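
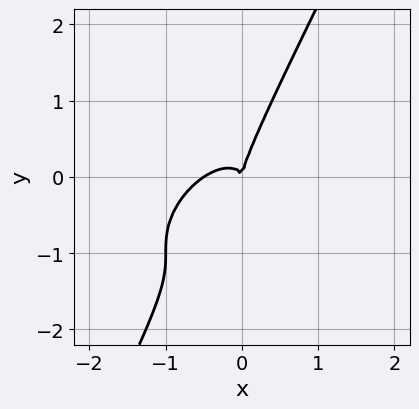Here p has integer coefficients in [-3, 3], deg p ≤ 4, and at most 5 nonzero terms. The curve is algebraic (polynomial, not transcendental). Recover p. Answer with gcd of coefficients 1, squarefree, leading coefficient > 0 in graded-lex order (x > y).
(a) Degree: no degree-2 curve has this shape, so deg p = 3.
(b) From the visible intercepts: one x-axis crossing is at x = 0; it meets the y-axis at y = 0 (among the integer gridlines).
(c) Putting this together gives p.

2*x^3 - 3*x^2*y + 3*x*y^2 - y^3 + x^2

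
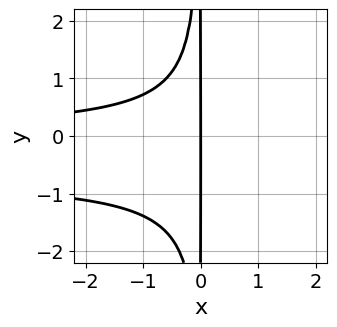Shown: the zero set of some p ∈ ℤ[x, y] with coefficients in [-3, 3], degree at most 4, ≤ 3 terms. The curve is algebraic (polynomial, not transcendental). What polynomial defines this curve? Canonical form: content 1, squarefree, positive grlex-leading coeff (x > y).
3*x^2*y^2 + 2*x^2*y + 3*x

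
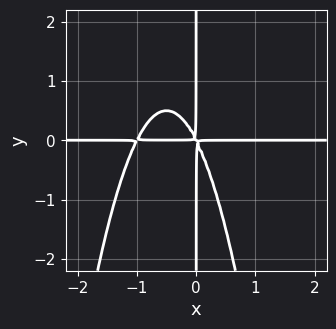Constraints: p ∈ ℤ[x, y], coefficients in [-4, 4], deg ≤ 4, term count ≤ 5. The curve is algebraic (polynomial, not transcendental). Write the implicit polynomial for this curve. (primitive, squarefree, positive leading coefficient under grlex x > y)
1. Degree: a generic line meets the curve in up to 4 points, so deg p = 4.
2. Observable constraints: every point of the y-axis in the box is on the curve; the visible x-axis segment lies entirely on the curve.
3. Together with the visible shape, these determine p as stated.

2*x^3*y + 2*x^2*y + x*y^2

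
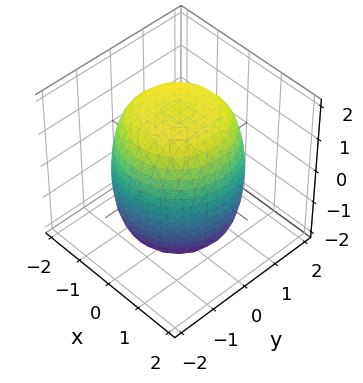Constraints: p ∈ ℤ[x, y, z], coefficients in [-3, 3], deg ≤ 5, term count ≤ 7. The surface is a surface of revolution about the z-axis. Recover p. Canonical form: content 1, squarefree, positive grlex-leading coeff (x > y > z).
x^4 + 2*x^2*y^2 + y^4 - x^2 - y^2 + z^2 - 3

Degree: no degree-3 surface has this shape, so deg p = 4.
By symmetry, the z-axis is an axis of rotation, so x and y enter only as x² + y².
Observable constraints: a circular section at z = 0 has radius between 1 and 2.
Putting this together gives p.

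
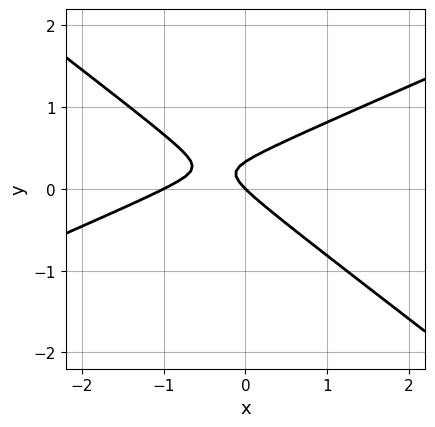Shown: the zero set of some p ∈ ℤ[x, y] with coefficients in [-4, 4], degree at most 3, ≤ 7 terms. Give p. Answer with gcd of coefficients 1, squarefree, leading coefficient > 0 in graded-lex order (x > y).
x^2 - x*y - 3*y^2 + x + y

1. Degree: no degree-1 curve has this shape, so deg p = 2.
2. Observable constraints: the x-axis gridline crossings are at x ∈ {-1, 0}; one y-axis crossing is at y = 0.
3. The integer polynomial consistent with all of this is the stated p.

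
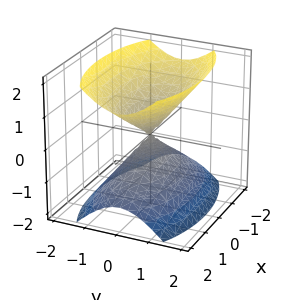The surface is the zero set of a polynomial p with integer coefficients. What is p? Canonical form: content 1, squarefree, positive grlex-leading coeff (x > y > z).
x^2 + 3*y^2 - 2*z^2

1. There are 2 components. Treating them together as one polynomial.
2. The degree is 2 — two nappes meeting at a single point; a quadric.
3. Symmetries: mirror symmetry z ↦ −z ⇒ only even powers of z; it's symmetric under y → −y, forcing even powers of y; it's symmetric under x → −x, forcing even powers of x.
4. From the visible intercepts: it crosses the z-axis at the gridline z = 0; it meets the x-axis at x = 0 (among the integer gridlines); it meets the y-axis at y = 0 (among the integer gridlines).
5. Assembling these constraints gives the stated polynomial.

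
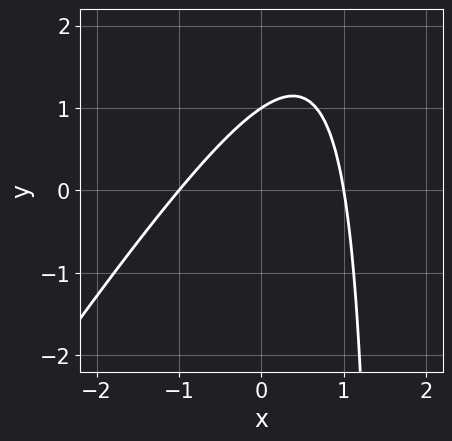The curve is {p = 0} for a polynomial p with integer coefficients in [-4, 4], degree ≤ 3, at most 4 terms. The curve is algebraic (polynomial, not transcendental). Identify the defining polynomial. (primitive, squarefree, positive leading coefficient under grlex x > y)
3*x^2 - 2*x*y + 3*y - 3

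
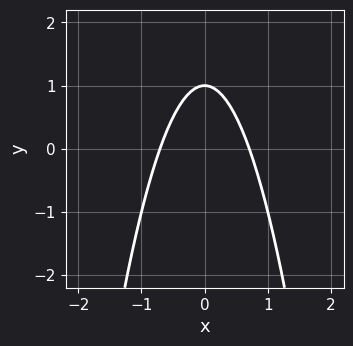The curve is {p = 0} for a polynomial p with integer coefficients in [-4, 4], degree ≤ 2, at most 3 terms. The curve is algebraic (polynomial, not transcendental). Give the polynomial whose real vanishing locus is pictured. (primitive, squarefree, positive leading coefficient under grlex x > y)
2*x^2 + y - 1

(a) The degree is 2 — the shape is more complex than any degree-1 curve.
(b) Symmetries: it's symmetric under x → −x, forcing even powers of x.
(c) Against the integer gridlines: it meets the y-axis at y = 1 (among the integer gridlines).
(d) Together with the visible shape, these determine p as stated.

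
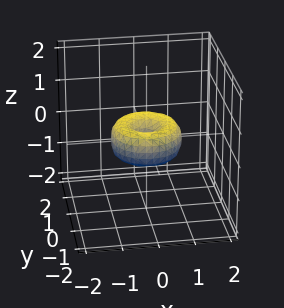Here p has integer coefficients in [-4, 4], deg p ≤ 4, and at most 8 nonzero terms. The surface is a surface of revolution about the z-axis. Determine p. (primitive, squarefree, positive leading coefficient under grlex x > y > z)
x^4 + 2*x^2*y^2 + y^4 - x^2 - y^2 + z^2

First, degree: the shape is more complex than any degree-3 surface, so deg p = 4.
Next, symmetries: every cross-section ⟂ z is a circle, so x, y appear only via x² + y².
Then, observable constraints: the x-axis gridline crossings are at x ∈ {-1, 0, 1}; the y-axis gridline crossings are at y ∈ {-1, 0, 1}.
Finally, putting this together gives p.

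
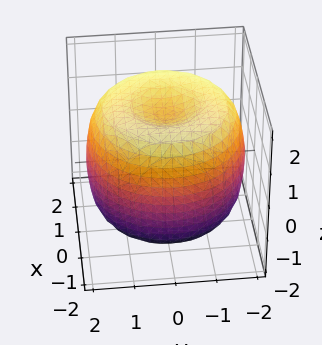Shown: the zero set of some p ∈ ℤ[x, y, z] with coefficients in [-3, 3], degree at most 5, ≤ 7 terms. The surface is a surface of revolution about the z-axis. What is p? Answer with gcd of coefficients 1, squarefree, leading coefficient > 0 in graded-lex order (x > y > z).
(a) deg p = 4. The shape is more complex than any degree-3 surface.
(b) Symmetries: the surface is invariant under rotation about z: p = q(x² + y², z).
(c) Observable constraints: a circular section at z = 1 has radius between 1 and 2.
(d) Together with the visible shape, these determine p as stated.

x^4 + 2*x^2*y^2 + y^4 - 3*x^2 - 3*y^2 + 2*z^2 - 3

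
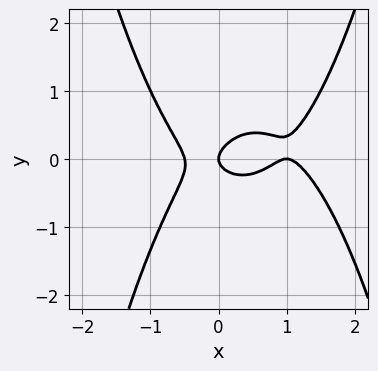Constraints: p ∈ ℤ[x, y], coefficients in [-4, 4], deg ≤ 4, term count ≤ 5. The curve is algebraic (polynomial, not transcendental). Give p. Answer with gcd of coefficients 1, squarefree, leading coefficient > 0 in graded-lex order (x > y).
(a) deg p = 4.
(b) From the visible intercepts: the x-axis gridline crossings are at x ∈ {0, 1}; it crosses the y-axis at the gridline y = 0.
(c) The integer polynomial consistent with all of this is the stated p.

2*x^4 - 3*x^3 + x*y - 3*y^2 + x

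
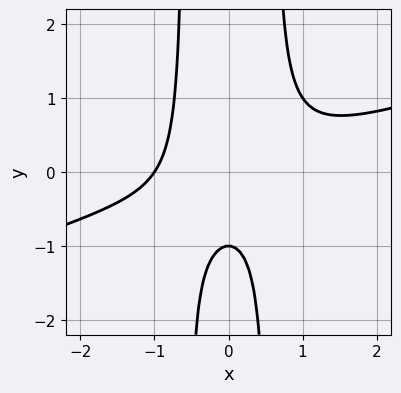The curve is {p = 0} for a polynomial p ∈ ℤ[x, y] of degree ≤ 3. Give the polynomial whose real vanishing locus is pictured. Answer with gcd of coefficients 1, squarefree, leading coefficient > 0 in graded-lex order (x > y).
x^3 - 3*x^2*y + y + 1

1. deg p = 3. A generic line meets the curve in up to 3 points.
2. Reading off the gridlines: one x-axis crossing is at x = -1; one y-axis crossing is at y = -1.
3. Putting this together gives p.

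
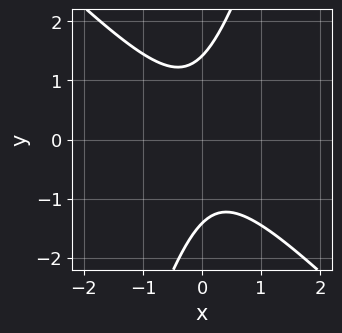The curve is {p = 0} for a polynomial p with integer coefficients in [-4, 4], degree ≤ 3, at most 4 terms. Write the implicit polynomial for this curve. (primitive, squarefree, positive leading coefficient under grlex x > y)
3*x^2 + 2*x*y - y^2 + 2

deg p = 2.
Against the integer gridlines: no x-intercept at any integer in the box.
Matching integer coefficients to the picture gives p.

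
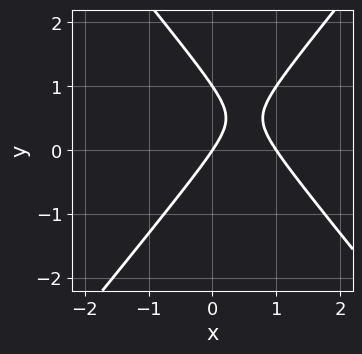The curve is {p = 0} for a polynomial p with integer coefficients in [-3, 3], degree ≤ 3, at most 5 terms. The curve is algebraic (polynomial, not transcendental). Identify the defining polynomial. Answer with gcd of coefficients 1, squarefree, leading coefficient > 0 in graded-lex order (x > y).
(a) Degree: the shape is more complex than any degree-1 curve, so deg p = 2.
(b) Checking where it meets the axes: the y-axis gridline crossings are at y ∈ {0, 1}; among the integer gridlines, it crosses the x-axis at x ∈ {0, 1}.
(c) Fitting integer coefficients to these (and the overall shape) gives p.

3*x^2 - 2*y^2 - 3*x + 2*y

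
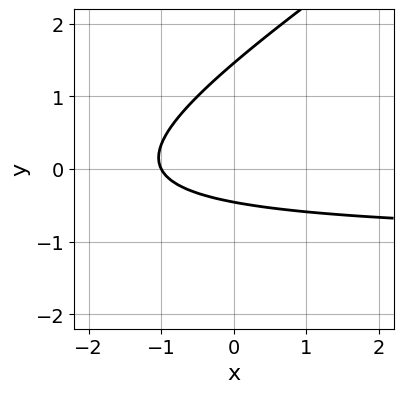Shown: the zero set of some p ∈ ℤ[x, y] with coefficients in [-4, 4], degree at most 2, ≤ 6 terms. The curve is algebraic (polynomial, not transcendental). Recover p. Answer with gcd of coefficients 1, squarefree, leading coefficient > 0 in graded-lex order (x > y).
2*x*y - 3*y^2 + 2*x + 3*y + 2

(a) Degree: a generic line meets the curve in up to 2 points, so deg p = 2.
(b) Observable constraints: it crosses the x-axis at the gridline x = -1.
(c) Matching integer coefficients to the picture gives p.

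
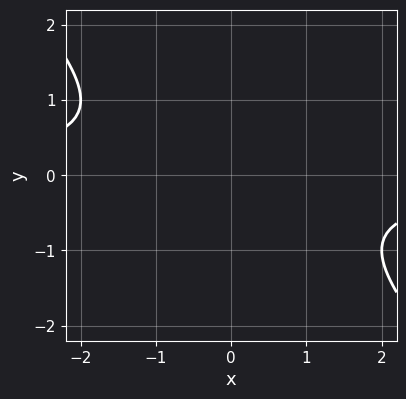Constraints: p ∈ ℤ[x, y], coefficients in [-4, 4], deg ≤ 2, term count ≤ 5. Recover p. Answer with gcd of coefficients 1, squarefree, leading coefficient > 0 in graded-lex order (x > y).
x*y + y^2 + 1

First, degree: no degree-1 curve has this shape, so deg p = 2.
Next, reading off the gridlines: no y-intercept at any integer in the box; no x-intercept at any integer in the box.
Finally, solving for integer coefficients yields p as stated.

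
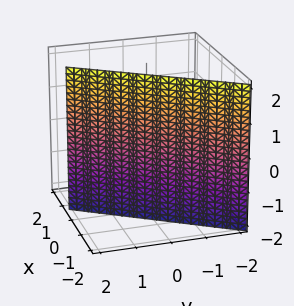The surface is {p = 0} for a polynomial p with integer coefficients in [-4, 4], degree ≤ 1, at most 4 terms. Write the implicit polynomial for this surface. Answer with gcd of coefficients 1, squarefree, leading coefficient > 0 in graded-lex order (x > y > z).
3*x - 2*y + 2

1. The degree is 1 — the surface is flat (a plane).
2. From the visible intercepts: no z-intercept at any integer in the box; it meets the y-axis at y = 1 (among the integer gridlines).
3. These observations pin down the coefficients.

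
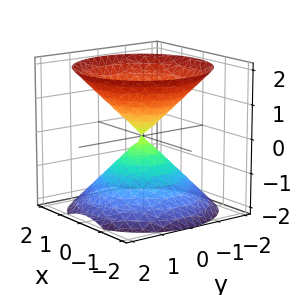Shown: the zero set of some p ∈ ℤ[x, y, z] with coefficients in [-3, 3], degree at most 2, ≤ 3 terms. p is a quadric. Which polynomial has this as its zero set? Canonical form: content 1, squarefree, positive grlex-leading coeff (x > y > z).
x^2 + y^2 - z^2

1. I count 2 distinct pieces. Treating them together as one polynomial.
2. The degree is 2 — two nappes meeting at a single point; a quadric.
3. Symmetries: the z ↦ −z reflection is a symmetry, so z appears only in even powers; the z-axis is an axis of rotation, so x and y enter only as x² + y².
4. Reading off the gridlines: it crosses the y-axis at the gridline y = 0; it crosses the x-axis at the gridline x = 0; a circular section at z = 1 has radius exactly 1.
5. Solving for integer coefficients yields p as stated.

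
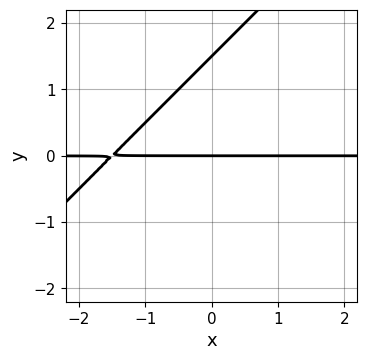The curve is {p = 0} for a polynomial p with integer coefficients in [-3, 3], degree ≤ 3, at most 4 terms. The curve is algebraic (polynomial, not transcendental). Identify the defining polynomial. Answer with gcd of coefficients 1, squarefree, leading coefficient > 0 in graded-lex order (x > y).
2*x*y - 2*y^2 + 3*y

Degree: a generic line meets the curve in up to 2 points, so deg p = 2.
From the axis intercepts and sections: the visible x-axis segment lies entirely on the curve; one y-axis crossing is at y = 0.
Fitting integer coefficients to these (and the overall shape) gives p.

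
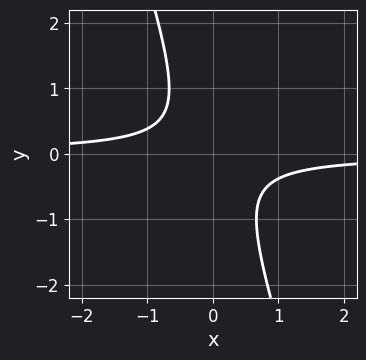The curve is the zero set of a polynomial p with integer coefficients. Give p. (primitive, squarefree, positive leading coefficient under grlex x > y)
First, deg p = 2. No degree-1 curve has this shape.
Then, from the axis intercepts and sections: the curve avoids every integer y-axis point in the box; the curve avoids every integer x-axis point in the box.
Finally, together with the visible shape, these determine p as stated.

3*x*y + y^2 + 1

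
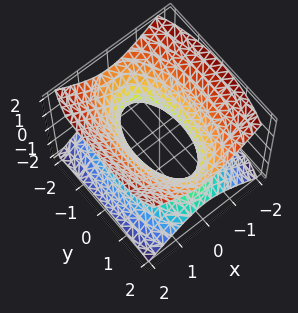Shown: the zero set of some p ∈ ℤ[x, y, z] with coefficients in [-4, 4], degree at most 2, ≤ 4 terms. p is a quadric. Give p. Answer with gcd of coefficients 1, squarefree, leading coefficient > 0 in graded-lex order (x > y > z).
3*x^2 + y^2 - 3*z^2 - 2

(a) deg p = 2.
(b) Symmetries: the x ↦ −x reflection is a symmetry, so x appears only in even powers; it's symmetric under z → −z, forcing even powers of z; the y ↦ −y reflection is a symmetry, so y appears only in even powers.
(c) Checking where it meets the axes: no z-intercept at any integer in the box.
(d) Putting this together gives p.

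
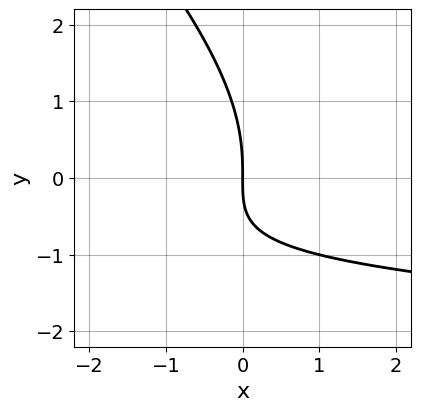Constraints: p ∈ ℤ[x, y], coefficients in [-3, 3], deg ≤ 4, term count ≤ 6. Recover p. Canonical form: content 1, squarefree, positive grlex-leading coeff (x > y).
(a) deg p = 3. A generic line meets the curve in up to 3 points.
(b) Reading off the gridlines: it meets the x-axis at x = 0 (among the integer gridlines); it crosses the y-axis at the gridline y = 0.
(c) Fitting integer coefficients to these (and the overall shape) gives p.

x*y^2 + y^3 + 3*x*y + 3*x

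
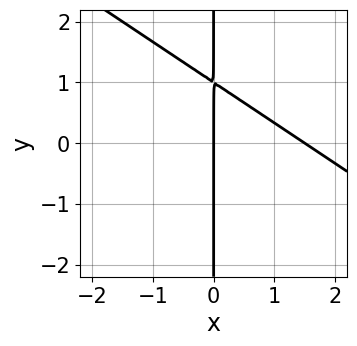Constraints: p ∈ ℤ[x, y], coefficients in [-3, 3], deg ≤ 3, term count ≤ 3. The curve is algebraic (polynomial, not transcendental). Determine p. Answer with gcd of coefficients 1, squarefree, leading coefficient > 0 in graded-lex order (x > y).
1. Degree: no degree-1 curve has this shape, so deg p = 2.
2. Observable constraints: every point of the y-axis in the box is on the curve; it meets the x-axis at x = 0 (among the integer gridlines).
3. These observations pin down the coefficients.

2*x^2 + 3*x*y - 3*x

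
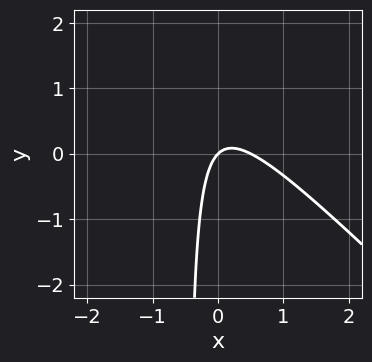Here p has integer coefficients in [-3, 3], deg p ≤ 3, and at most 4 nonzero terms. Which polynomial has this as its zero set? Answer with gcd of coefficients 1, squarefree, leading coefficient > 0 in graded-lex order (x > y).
2*x^2 + 2*x*y - x + y

First, degree: no degree-1 curve has this shape, so deg p = 2.
Then, against the integer gridlines: it crosses the x-axis at the gridline x = 0; one y-axis crossing is at y = 0.
Finally, solving for integer coefficients yields p as stated.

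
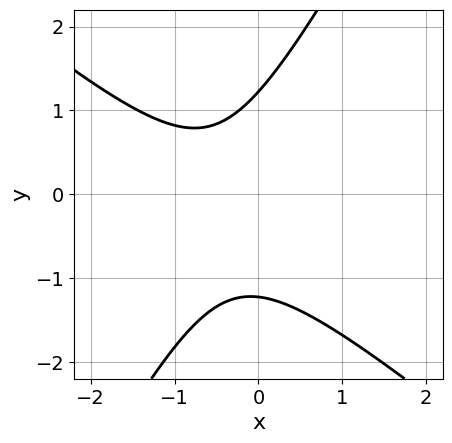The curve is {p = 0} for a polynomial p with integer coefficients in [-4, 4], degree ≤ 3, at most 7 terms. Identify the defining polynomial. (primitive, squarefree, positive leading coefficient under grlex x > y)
3*x^2 + 2*x*y - 2*y^2 + 3*x + 3

The degree is 2 — a generic line meets the curve in up to 2 points.
Reading off the gridlines: it misses every integer gridline on the x-axis.
Together with the visible shape, these determine p as stated.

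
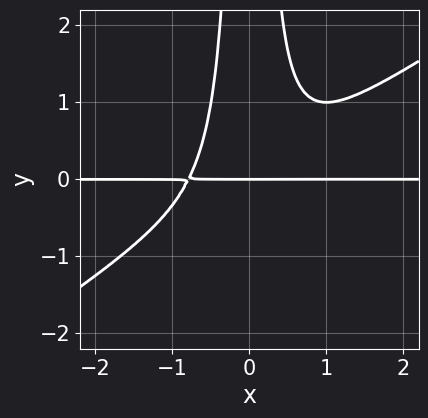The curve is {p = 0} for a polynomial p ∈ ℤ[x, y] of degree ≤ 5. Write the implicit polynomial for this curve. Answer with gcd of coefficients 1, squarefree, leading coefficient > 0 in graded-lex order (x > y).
2*x^3*y - 3*x^2*y^2 + y

First, the degree is 4 — the shape is more complex than any degree-3 curve.
Next, against the integer gridlines: every point of the x-axis in the box is on the curve; one y-axis crossing is at y = 0.
Finally, matching integer coefficients to the picture gives p.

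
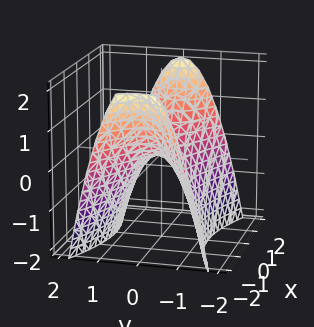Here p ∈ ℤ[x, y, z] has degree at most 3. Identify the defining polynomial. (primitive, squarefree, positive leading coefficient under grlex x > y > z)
Degree: a saddle surface; a quadric, so deg p = 2.
Symmetries: the x ↦ −x reflection is a symmetry, so x appears only in even powers; mirror symmetry y ↦ −y ⇒ only even powers of y.
Against the integer gridlines: one y-axis crossing is at y = 0; it meets the z-axis at z = 0 (among the integer gridlines).
Together with the visible shape, these determine p as stated.

x^2 - 3*y^2 - 2*z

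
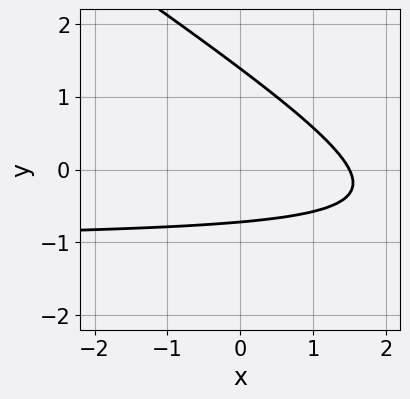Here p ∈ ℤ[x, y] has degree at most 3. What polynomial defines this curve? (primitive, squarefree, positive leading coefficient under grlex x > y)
2*x*y + 3*y^2 + 2*x - 2*y - 3

1. The degree is 2 — no degree-1 curve has this shape.
2. Solving for integer coefficients yields p as stated.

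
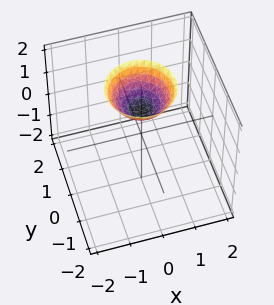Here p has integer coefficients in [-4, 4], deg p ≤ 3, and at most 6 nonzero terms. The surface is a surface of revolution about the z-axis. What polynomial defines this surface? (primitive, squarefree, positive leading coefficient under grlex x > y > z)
deg p = 2. The shape is more complex than any degree-1 surface.
Symmetries: rotational symmetry about the z-axis ⇒ p depends on x, y only through x² + y².
Observable constraints: a circular section at z = 2 has radius exactly 1; it meets the z-axis at z = 1 (among the integer gridlines); no y-intercept at any integer in the box; the surface avoids every integer x-axis point in the box.
The integer polynomial consistent with all of this is the stated p.

x^2 + y^2 - z + 1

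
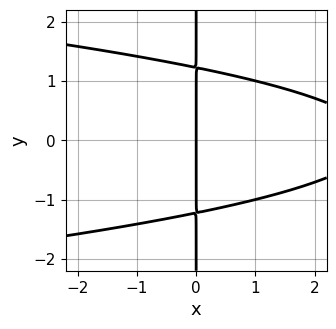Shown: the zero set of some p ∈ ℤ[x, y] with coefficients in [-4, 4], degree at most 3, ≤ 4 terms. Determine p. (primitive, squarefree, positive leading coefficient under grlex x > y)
2*x*y^2 + x^2 - 3*x

(a) deg p = 3. A generic line meets the curve in up to 3 points.
(b) Symmetries: the y ↦ −y reflection is a symmetry, so y appears only in even powers.
(c) Checking where it meets the axes: one x-axis crossing is at x = 0; every point of the y-axis in the box is on the curve.
(d) Together with the visible shape, these determine p as stated.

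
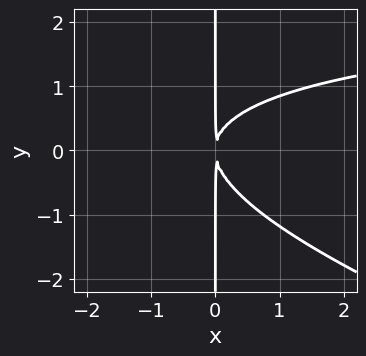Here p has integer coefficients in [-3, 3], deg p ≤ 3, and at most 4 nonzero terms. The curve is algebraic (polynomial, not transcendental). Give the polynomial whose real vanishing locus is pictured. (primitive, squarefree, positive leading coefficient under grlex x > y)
x^2*y + 3*x*y^2 - 3*x^2

1. The degree is 3 — a generic line meets the curve in up to 3 points.
2. Against the integer gridlines: the visible y-axis segment lies entirely on the curve.
3. Fitting integer coefficients to these (and the overall shape) gives p.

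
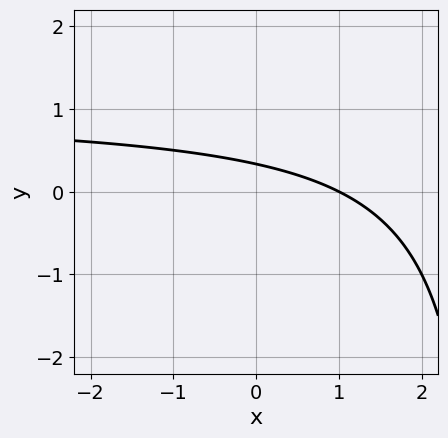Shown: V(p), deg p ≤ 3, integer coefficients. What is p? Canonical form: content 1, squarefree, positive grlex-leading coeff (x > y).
x*y - x - 3*y + 1

First, deg p = 2.
Next, reading off the gridlines: it meets the x-axis at x = 1 (among the integer gridlines).
Finally, together with the visible shape, these determine p as stated.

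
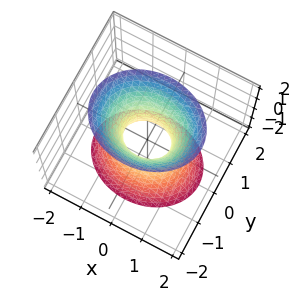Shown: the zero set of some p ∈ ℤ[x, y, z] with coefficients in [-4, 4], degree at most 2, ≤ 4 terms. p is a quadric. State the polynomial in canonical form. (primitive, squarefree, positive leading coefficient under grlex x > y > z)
2*x^2 + 3*y^2 - z^2 - 1

(a) deg p = 2. One connected sheet with a waist; a quadric.
(b) Symmetries: mirror symmetry x ↦ −x ⇒ only even powers of x; the z ↦ −z reflection is a symmetry, so z appears only in even powers; the y ↦ −y reflection is a symmetry, so y appears only in even powers.
(c) Against the integer gridlines: it misses every integer gridline on the z-axis.
(d) These observations pin down the coefficients.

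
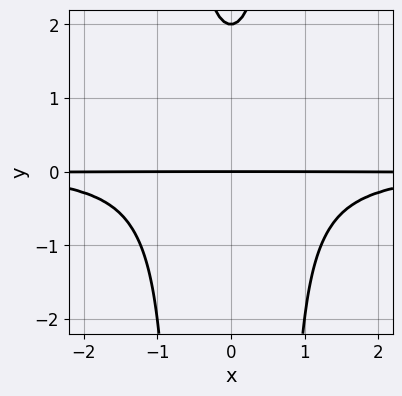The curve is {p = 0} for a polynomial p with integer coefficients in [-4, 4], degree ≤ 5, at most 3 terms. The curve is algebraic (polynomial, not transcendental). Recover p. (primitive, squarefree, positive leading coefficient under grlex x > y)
1. deg p = 4. A generic line meets the curve in up to 4 points.
2. Symmetries: mirror symmetry x ↦ −x ⇒ only even powers of x.
3. Checking where it meets the axes: the visible x-axis segment lies entirely on the curve; among the integer gridlines, it crosses the y-axis at y ∈ {0, 2}.
4. The integer polynomial consistent with all of this is the stated p.

2*x^2*y^2 - y^2 + 2*y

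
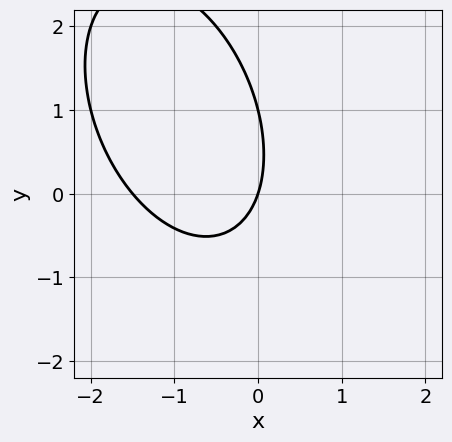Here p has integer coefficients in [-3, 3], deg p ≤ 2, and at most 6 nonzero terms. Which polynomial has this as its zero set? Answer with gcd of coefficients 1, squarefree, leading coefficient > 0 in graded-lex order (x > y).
2*x^2 + x*y + y^2 + 3*x - y

Degree: a generic line meets the curve in up to 2 points, so deg p = 2.
From the visible intercepts: the y-axis gridline crossings are at y ∈ {0, 1}; it crosses the x-axis at the gridline x = 0.
Together with the visible shape, these determine p as stated.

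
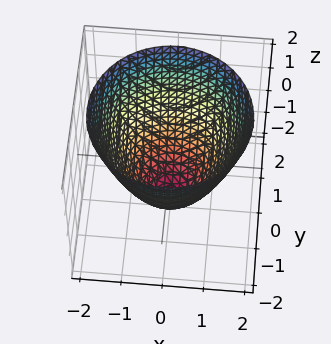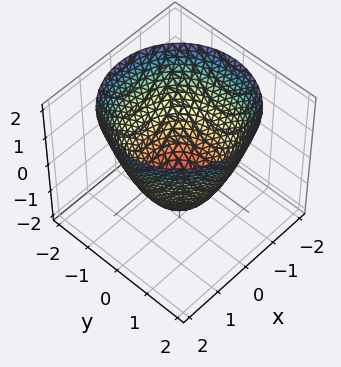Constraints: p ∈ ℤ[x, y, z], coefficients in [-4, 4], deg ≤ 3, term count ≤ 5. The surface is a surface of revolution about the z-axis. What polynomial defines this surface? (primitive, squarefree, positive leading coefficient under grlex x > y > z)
2*x^2 + 2*y^2 - 2*z - 3

deg p = 2.
Symmetries: rotational symmetry about the z-axis ⇒ p depends on x, y only through x² + y².
Observable constraints: a circular section at z = 1 has radius between 1 and 2.
Together with the visible shape, these determine p as stated.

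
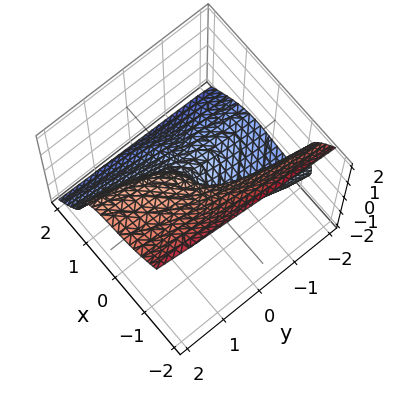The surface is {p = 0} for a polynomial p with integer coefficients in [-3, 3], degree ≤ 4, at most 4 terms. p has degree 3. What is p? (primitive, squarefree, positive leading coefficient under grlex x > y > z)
3*x^3 + 2*z^3 + 2*x*z - 2*y

1. deg p = 3. A generic line meets the surface in up to 3 points.
2. Checking where it meets the axes: it meets the y-axis at y = 0 (among the integer gridlines); it meets the z-axis at z = 0 (among the integer gridlines); it crosses the x-axis at the gridline x = 0.
3. These observations pin down the coefficients.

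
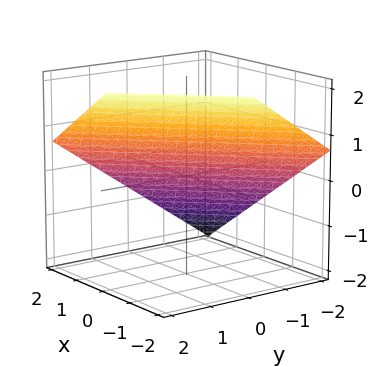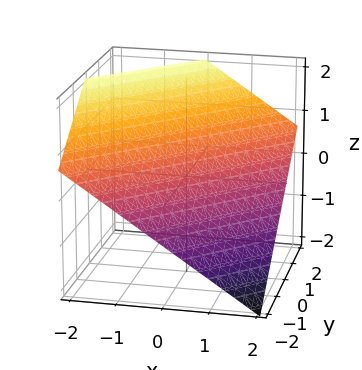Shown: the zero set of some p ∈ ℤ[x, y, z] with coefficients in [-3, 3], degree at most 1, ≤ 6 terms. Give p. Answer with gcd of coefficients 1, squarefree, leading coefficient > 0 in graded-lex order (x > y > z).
(a) deg p = 1. Every cross-section is a straight line — this is a plane.
(b) From the axis intercepts and sections: it crosses the x-axis at the gridline x = 1; it crosses the y-axis at the gridline y = -1.
(c) Matching integer coefficients to the picture gives p.

2*x - 2*y + 3*z - 2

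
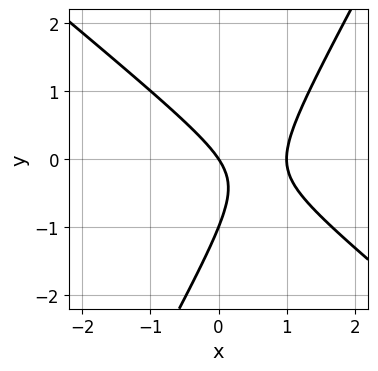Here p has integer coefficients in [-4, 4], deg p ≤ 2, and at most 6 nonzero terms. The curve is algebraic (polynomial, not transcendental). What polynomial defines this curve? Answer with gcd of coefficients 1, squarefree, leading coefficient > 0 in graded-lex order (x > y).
Degree: a generic line meets the curve in up to 2 points, so deg p = 2.
Checking where it meets the axes: among the integer gridlines, it crosses the x-axis at x ∈ {0, 1}; among the integer gridlines, it crosses the y-axis at y ∈ {-1, 0}.
The integer polynomial consistent with all of this is the stated p.

3*x^2 + 2*x*y - 2*y^2 - 3*x - 2*y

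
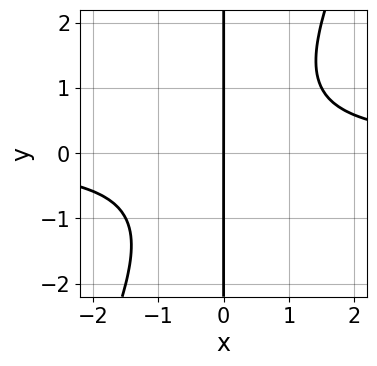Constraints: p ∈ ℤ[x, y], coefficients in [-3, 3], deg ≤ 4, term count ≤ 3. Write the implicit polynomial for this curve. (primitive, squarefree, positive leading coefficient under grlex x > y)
2*x^2*y - x*y^2 - 2*x

First, the degree is 3 — no degree-2 curve has this shape.
Next, reading off the gridlines: it crosses the x-axis at the gridline x = 0; every point of the y-axis in the box is on the curve.
Finally, putting this together gives p.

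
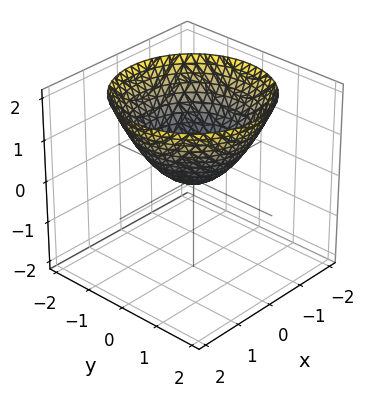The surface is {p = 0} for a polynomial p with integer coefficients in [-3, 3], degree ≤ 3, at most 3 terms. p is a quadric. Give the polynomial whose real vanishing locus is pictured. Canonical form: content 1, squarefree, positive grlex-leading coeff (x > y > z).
First, the degree is 2 — a paraboloid; a quadric.
Next, by symmetry, the surface is invariant under rotation about z: p = q(x² + y², z).
Next, from the axis intercepts and sections: one z-axis crossing is at z = 0; one x-axis crossing is at x = 0; it meets the y-axis at y = 0 (among the integer gridlines).
Finally, matching integer coefficients to the picture gives p.

2*x^2 + 2*y^2 - 3*z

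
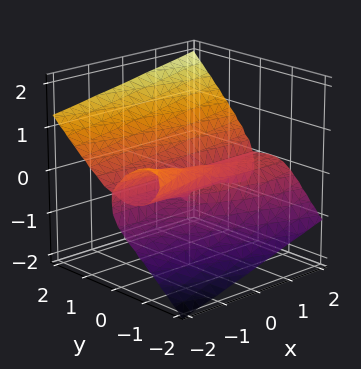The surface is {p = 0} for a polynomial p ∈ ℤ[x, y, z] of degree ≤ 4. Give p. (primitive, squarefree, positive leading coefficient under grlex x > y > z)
x*y*z + y^3 - 2*z^3 + y^2 - z^2

Degree: no degree-2 surface has this shape, so deg p = 3.
Observable constraints: among the integer gridlines, it crosses the y-axis at y ∈ {-1, 0}; the visible x-axis segment lies entirely on the surface; one z-axis crossing is at z = 0.
Together with the visible shape, these determine p as stated.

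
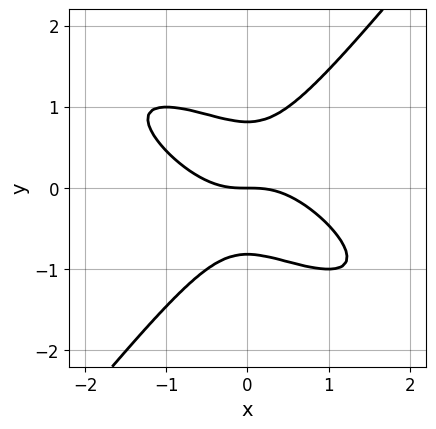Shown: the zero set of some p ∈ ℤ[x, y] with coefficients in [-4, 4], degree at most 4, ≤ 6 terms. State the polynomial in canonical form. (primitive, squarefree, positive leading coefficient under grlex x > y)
2*x^3 + 3*x^2*y - 3*y^3 + 2*y

The degree is 3 — no degree-2 curve has this shape.
Reading off the gridlines: it meets the x-axis at x = 0 (among the integer gridlines); it meets the y-axis at y = 0 (among the integer gridlines).
These observations pin down the coefficients.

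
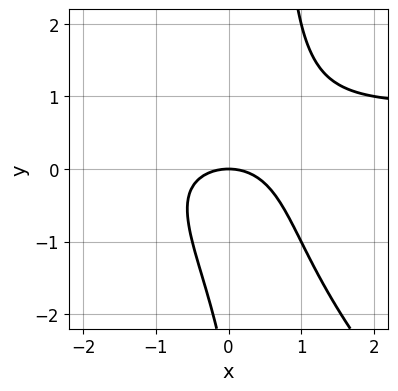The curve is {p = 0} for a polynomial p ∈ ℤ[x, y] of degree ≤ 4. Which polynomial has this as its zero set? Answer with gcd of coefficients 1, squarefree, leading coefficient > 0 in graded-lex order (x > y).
2*x^2*y + 2*x*y^2 - 2*x^2 - y^2 - 3*y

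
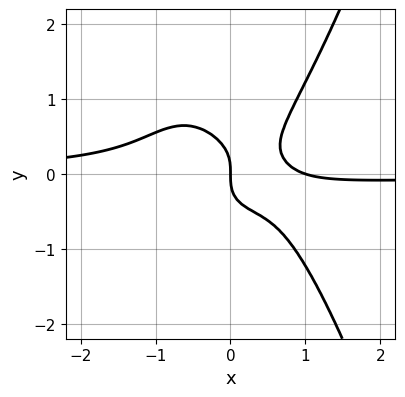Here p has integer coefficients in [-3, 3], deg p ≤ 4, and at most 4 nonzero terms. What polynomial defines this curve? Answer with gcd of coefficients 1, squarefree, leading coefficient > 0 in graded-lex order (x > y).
3*x^3*y - 2*y^3 + x^2 - x

First, degree: a generic line meets the curve in up to 4 points, so deg p = 4.
Then, from the axis intercepts and sections: the x-axis gridline crossings are at x ∈ {0, 1}; it crosses the y-axis at the gridline y = 0.
Finally, together with the visible shape, these determine p as stated.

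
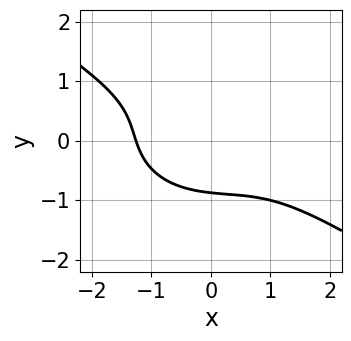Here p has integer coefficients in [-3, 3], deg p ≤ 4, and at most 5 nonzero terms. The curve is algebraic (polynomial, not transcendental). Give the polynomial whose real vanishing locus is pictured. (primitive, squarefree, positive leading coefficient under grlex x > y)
1. deg p = 3.
2. Solving for integer coefficients yields p as stated.

x^3 + x^2*y + x*y^2 + 3*y^3 + 2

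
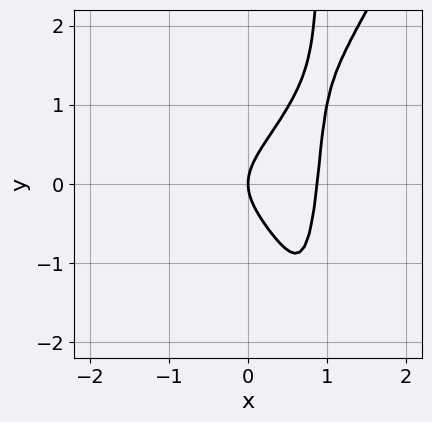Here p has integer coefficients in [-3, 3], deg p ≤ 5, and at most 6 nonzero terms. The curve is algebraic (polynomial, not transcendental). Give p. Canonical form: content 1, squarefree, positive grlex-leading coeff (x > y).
3*x^4 - x^3*y - 2*x*y^2 + 2*y^2 - 2*x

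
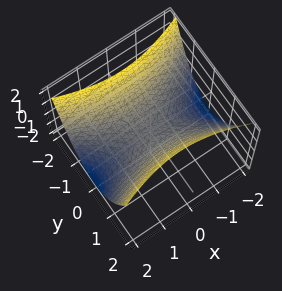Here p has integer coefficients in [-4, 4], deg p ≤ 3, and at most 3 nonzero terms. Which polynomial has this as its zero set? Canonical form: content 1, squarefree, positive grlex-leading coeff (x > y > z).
1. deg p = 2. A hyperbolic paraboloid; a quadric.
2. Symmetries: mirror symmetry x ↦ −x ⇒ only even powers of x; the y ↦ −y reflection is a symmetry, so y appears only in even powers.
3. Against the integer gridlines: it crosses the x-axis at the gridline x = 0; it crosses the y-axis at the gridline y = 0; it crosses the z-axis at the gridline z = 0.
4. The integer polynomial consistent with all of this is the stated p.

x^2 - 3*y^2 + 3*z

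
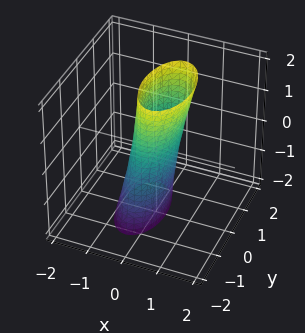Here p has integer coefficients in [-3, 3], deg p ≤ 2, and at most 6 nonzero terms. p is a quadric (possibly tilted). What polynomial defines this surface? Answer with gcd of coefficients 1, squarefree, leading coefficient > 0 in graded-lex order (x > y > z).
3*x^2 - x*z + y^2 - 1

The degree is 2 — no degree-1 surface has this shape.
Reading off the gridlines: no z-intercept at any integer in the box; the y-axis gridline crossings are at y ∈ {-1, 1}.
Assembling these constraints gives the stated polynomial.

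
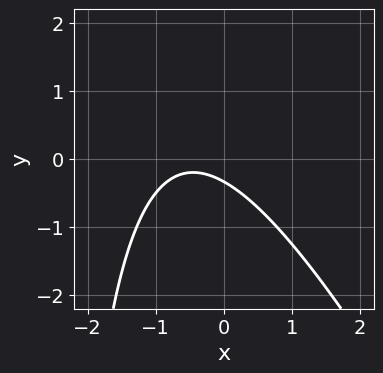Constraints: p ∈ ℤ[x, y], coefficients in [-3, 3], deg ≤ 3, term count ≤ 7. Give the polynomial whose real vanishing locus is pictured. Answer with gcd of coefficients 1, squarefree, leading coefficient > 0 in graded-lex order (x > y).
deg p = 2.
Reading off the gridlines: no x-intercept at any integer in the box.
Assembling these constraints gives the stated polynomial.

2*x^2 + x*y + 2*x + 3*y + 1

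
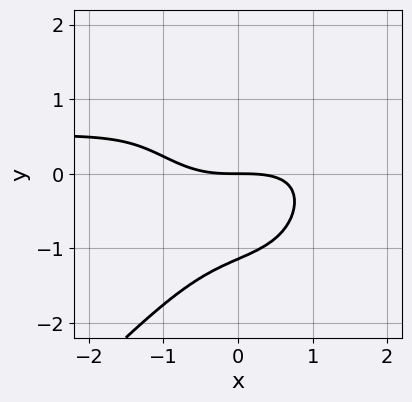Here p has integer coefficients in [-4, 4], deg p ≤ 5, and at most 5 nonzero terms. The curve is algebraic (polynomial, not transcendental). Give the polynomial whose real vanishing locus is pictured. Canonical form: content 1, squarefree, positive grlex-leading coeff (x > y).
First, degree: the shape is more complex than any degree-3 curve, so deg p = 4.
Then, from the axis intercepts and sections: it crosses the x-axis at the gridline x = 0; it crosses the y-axis at the gridline y = 0.
Finally, solving for integer coefficients yields p as stated.

2*x^3*y - 2*y^4 - x^3 - 3*x*y^2 - 3*y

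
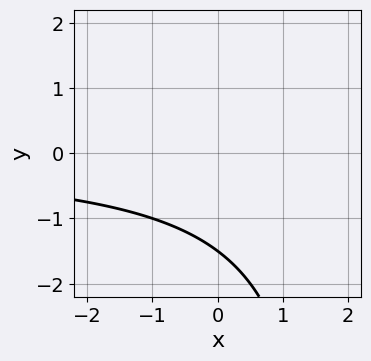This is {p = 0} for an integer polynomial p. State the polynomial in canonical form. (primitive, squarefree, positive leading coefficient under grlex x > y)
x*y - 2*y - 3

deg p = 2. No degree-1 curve has this shape.
Reading off the gridlines: it misses every integer gridline on the x-axis.
Fitting integer coefficients to these (and the overall shape) gives p.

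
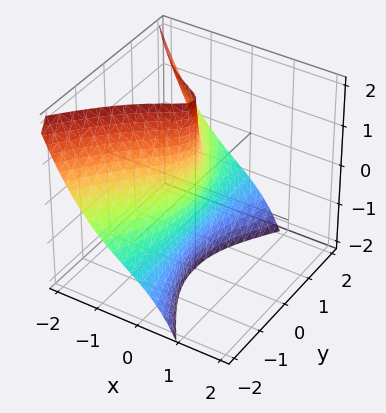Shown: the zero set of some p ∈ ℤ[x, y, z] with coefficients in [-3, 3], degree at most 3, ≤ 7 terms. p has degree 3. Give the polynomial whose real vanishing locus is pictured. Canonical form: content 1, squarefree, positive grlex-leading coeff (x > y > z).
(a) deg p = 3. A generic line meets the surface in up to 3 points.
(b) From the visible intercepts: one x-axis crossing is at x = 0; one y-axis crossing is at y = 0; every point of the z-axis in the box is on the surface.
(c) Matching integer coefficients to the picture gives p.

x^3 + y^2*z - x*z + y^2 + 3*x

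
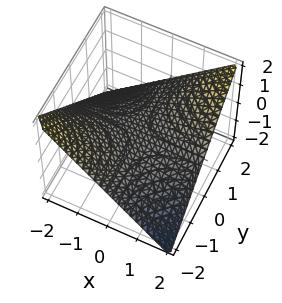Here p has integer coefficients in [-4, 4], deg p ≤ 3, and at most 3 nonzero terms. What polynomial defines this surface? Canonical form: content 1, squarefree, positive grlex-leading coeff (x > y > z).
x*y - 2*z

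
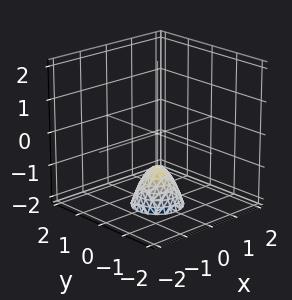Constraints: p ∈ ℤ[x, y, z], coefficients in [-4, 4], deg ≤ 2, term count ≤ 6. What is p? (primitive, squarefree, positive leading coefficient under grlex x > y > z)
First, deg p = 2. No degree-1 surface has this shape.
Then, by symmetry, every cross-section ⟂ z is a circle, so x, y appear only via x² + y².
Next, reading off the gridlines: one z-axis crossing is at z = -1; it misses every integer gridline on the x-axis.
Finally, fitting integer coefficients to these (and the overall shape) gives p.

2*x^2 + 2*y^2 + z + 1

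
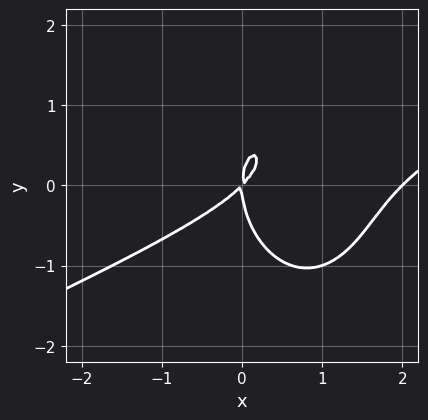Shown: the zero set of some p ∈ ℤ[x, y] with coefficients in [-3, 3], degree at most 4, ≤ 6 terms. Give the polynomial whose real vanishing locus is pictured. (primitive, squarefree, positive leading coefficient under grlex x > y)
x^3 - 2*x^2*y - y^3 - 2*x^2 + 2*x*y

1. deg p = 3. No degree-2 curve has this shape.
2. From the visible intercepts: it crosses the y-axis at the gridline y = 0; the x-axis gridline crossings are at x ∈ {0, 2}.
3. Fitting integer coefficients to these (and the overall shape) gives p.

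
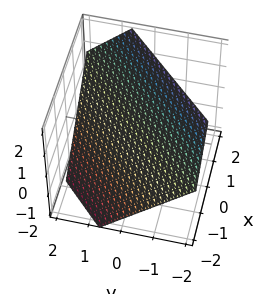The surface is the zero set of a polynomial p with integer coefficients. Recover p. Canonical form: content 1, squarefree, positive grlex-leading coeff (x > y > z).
1. deg p = 1. The surface is flat (a plane).
2. Matching integer coefficients to the picture gives p.

3*x - 3*y - 3*z + 2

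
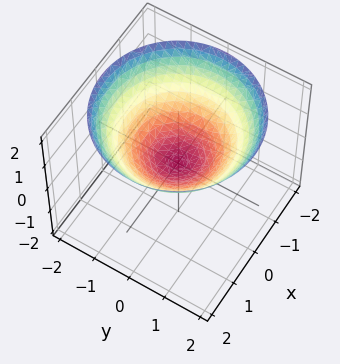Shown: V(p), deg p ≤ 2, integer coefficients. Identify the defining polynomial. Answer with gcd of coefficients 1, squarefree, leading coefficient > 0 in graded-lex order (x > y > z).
x^2 + y^2 - 2*z

First, the degree is 2 — a paraboloid; a quadric.
Next, symmetry: every cross-section ⟂ z is a circle, so x, y appear only via x² + y².
Next, from the axis intercepts and sections: one z-axis crossing is at z = 0; one y-axis crossing is at y = 0.
Finally, fitting integer coefficients to these (and the overall shape) gives p.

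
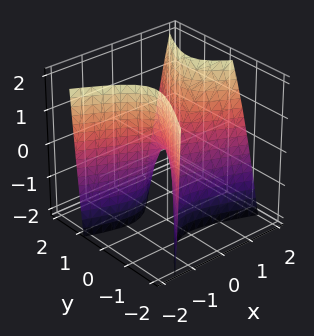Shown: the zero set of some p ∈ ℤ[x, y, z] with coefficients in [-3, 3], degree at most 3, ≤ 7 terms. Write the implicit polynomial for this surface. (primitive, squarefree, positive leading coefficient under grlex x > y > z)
2*x^2 + 3*x*y - x*z - 3*y^2 - z

1. The degree is 2 — no degree-1 surface has this shape.
2. From the visible intercepts: one z-axis crossing is at z = 0; it meets the x-axis at x = 0 (among the integer gridlines).
3. Matching integer coefficients to the picture gives p.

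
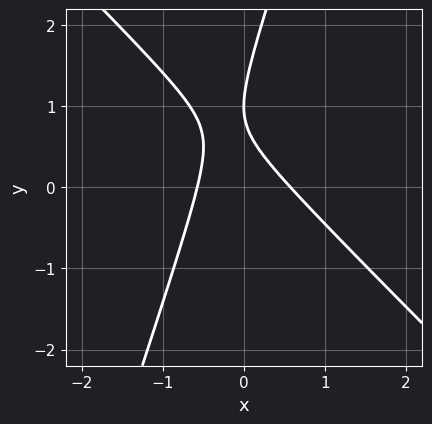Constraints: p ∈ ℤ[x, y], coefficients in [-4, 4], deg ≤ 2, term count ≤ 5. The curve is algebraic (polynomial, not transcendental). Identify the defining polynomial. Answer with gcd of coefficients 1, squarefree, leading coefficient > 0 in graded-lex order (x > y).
3*x^2 + 2*x*y - y^2 + 2*y - 1

1. Degree: no degree-1 curve has this shape, so deg p = 2.
2. Reading off the gridlines: one y-axis crossing is at y = 1.
3. Fitting integer coefficients to these (and the overall shape) gives p.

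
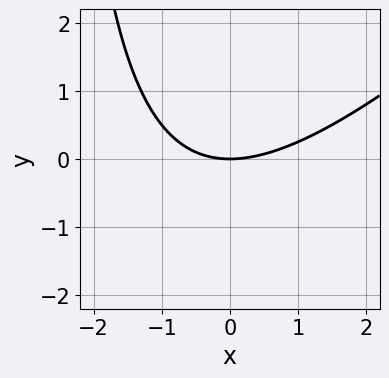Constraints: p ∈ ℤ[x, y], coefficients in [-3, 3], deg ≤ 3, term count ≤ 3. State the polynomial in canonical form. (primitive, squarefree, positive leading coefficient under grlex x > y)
(a) deg p = 2. No degree-1 curve has this shape.
(b) Observable constraints: it crosses the x-axis at the gridline x = 0; one y-axis crossing is at y = 0.
(c) Solving for integer coefficients yields p as stated.

x^2 - x*y - 3*y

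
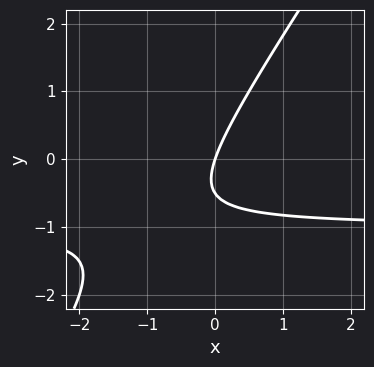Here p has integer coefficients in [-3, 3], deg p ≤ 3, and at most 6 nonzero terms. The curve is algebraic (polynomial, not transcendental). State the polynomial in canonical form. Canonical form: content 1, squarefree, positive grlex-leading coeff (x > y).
3*x*y - 2*y^2 + 3*x - y

First, degree: the shape is more complex than any degree-1 curve, so deg p = 2.
Next, against the integer gridlines: one y-axis crossing is at y = 0; it meets the x-axis at x = 0 (among the integer gridlines).
Finally, together with the visible shape, these determine p as stated.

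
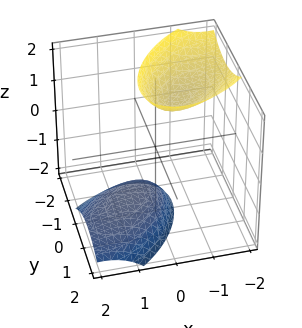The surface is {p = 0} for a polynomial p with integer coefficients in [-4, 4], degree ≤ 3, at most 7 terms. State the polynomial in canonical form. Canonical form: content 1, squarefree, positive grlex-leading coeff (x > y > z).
2*x^2 - 2*x*y + 2*x*z + 2*y^2 - z^2 + 2

The picture has 2 separate pieces. Treating them together as one polynomial.
deg p = 2. No degree-1 surface has this shape.
Against the integer gridlines: no x-intercept at any integer in the box; the surface avoids every integer y-axis point in the box.
Solving for integer coefficients yields p as stated.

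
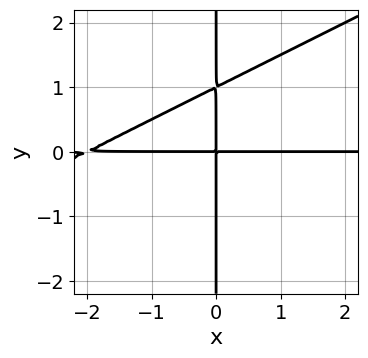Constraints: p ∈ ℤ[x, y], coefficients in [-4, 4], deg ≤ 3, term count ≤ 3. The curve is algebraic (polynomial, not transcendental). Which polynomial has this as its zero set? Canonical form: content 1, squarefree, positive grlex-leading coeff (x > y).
x^2*y - 2*x*y^2 + 2*x*y

First, the degree is 3 — a generic line meets the curve in up to 3 points.
Then, observable constraints: every point of the x-axis in the box is on the curve; the visible y-axis segment lies entirely on the curve.
Finally, together with the visible shape, these determine p as stated.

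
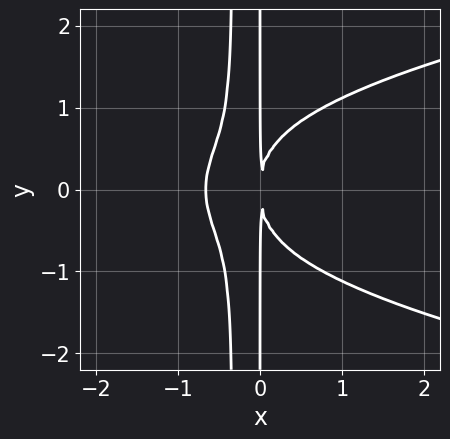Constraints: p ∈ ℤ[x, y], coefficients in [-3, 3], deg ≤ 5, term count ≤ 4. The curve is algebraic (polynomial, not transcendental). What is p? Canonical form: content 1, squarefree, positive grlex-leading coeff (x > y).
(a) The degree is 4 — the shape is more complex than any degree-3 curve.
(b) Symmetries: mirror symmetry y ↦ −y ⇒ only even powers of y.
(c) Reading off the gridlines: every point of the y-axis in the box is on the curve.
(d) Together with the visible shape, these determine p as stated.

3*x^2*y^2 - 3*x^3 + x*y^2 - 2*x^2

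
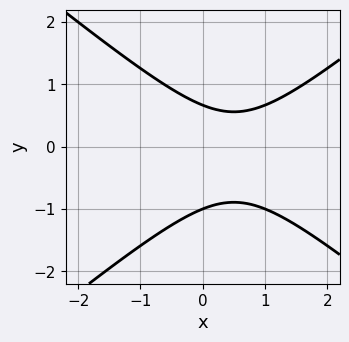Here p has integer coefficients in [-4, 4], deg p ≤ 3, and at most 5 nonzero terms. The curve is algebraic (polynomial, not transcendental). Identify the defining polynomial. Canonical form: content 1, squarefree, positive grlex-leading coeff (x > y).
2*x^2 - 3*y^2 - 2*x - y + 2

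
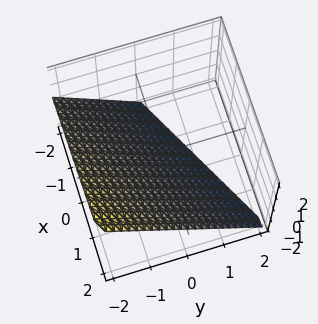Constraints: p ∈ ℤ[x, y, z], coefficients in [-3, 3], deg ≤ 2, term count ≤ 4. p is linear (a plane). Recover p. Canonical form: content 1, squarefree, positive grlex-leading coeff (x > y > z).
x - 2*y - 2*z - 2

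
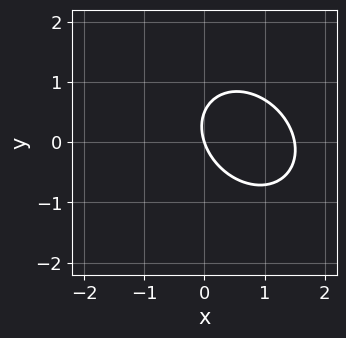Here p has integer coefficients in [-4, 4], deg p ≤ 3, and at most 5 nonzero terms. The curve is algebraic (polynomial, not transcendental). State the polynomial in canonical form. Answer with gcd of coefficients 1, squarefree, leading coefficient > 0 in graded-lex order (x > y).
2*x^2 + x*y + 2*y^2 - 3*x - y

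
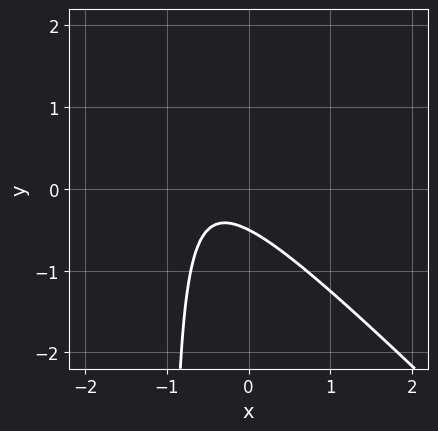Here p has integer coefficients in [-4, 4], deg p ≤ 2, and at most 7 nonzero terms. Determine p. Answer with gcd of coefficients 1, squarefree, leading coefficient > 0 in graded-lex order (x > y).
2*x^2 + 2*x*y + 2*x + 2*y + 1

1. Degree: the shape is more complex than any degree-1 curve, so deg p = 2.
2. From the axis intercepts and sections: it misses every integer gridline on the x-axis.
3. These observations pin down the coefficients.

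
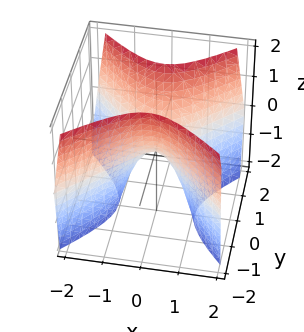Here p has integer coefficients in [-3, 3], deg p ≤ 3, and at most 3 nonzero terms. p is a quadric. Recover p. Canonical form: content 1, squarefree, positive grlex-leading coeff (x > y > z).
2*x^2 - 2*y^2 + z

First, degree: a saddle surface; a quadric, so deg p = 2.
Next, symmetries: the y ↦ −y reflection is a symmetry, so y appears only in even powers; it's symmetric under x → −x, forcing even powers of x.
Next, against the integer gridlines: one z-axis crossing is at z = 0; it crosses the x-axis at the gridline x = 0; it meets the y-axis at y = 0 (among the integer gridlines).
Finally, putting this together gives p.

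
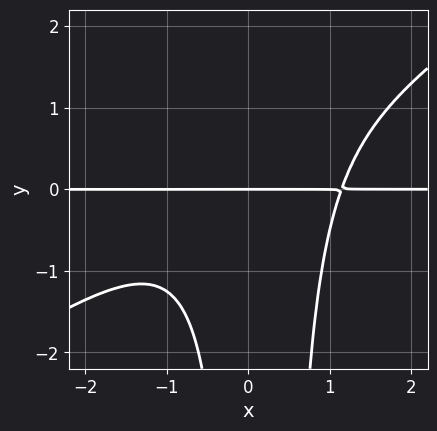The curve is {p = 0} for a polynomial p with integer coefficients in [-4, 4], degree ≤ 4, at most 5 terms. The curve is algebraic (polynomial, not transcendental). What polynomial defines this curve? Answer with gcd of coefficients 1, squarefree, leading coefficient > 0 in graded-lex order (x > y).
2*x^3*y - 3*x^2*y^2 + x*y^2 - 3*y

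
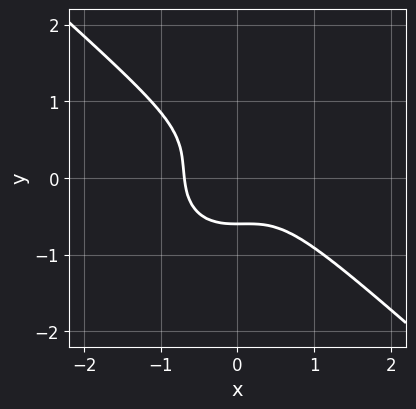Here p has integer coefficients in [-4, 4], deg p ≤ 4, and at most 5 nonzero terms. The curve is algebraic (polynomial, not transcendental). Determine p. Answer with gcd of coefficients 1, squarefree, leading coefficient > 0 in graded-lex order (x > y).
3*x^3 + x^2*y + 3*y^3 - y^2 + 1

1. deg p = 3. A generic line meets the curve in up to 3 points.
2. Matching integer coefficients to the picture gives p.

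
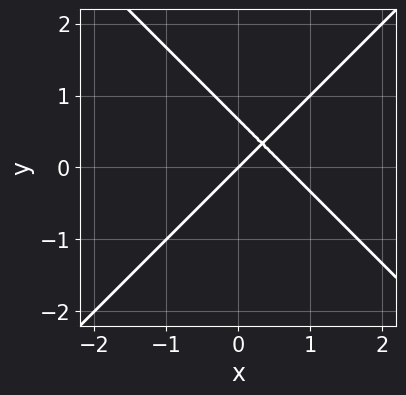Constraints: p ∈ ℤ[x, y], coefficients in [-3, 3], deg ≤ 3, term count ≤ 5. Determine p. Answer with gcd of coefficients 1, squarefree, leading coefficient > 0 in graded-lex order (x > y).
(a) Degree: a generic line meets the curve in up to 2 points, so deg p = 2.
(b) Reading off the gridlines: it crosses the x-axis at the gridline x = 0; one y-axis crossing is at y = 0.
(c) Together with the visible shape, these determine p as stated.

3*x^2 - 3*y^2 - 2*x + 2*y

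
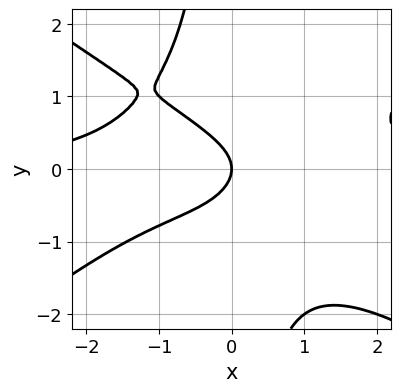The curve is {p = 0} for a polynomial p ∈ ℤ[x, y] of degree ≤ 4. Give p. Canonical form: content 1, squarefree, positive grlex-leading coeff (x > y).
First, degree: the shape is more complex than any degree-3 curve, so deg p = 4.
Then, against the integer gridlines: it meets the y-axis at y = 0 (among the integer gridlines); it crosses the x-axis at the gridline x = 0.
Finally, fitting integer coefficients to these (and the overall shape) gives p.

x^3*y - 2*x*y^3 - 3*y^2 - 2*x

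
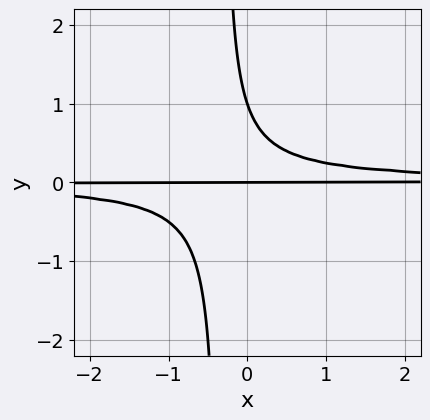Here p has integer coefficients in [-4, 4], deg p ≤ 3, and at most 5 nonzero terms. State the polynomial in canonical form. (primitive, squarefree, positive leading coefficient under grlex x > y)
First, the degree is 3 — a generic line meets the curve in up to 3 points.
Then, against the integer gridlines: among the integer gridlines, it crosses the y-axis at y ∈ {0, 1}; every point of the x-axis in the box is on the curve.
Finally, solving for integer coefficients yields p as stated.

3*x*y^2 + y^2 - y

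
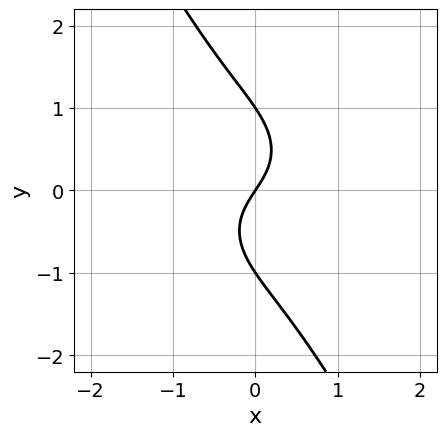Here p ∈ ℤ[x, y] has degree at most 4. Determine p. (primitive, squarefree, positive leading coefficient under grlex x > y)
3*x^3 + 3*x*y^2 + 2*y^3 + 3*x - 2*y

1. deg p = 3. No degree-2 curve has this shape.
2. From the axis intercepts and sections: among the integer gridlines, it crosses the y-axis at y ∈ {-1, 0, 1}; one x-axis crossing is at x = 0.
3. Solving for integer coefficients yields p as stated.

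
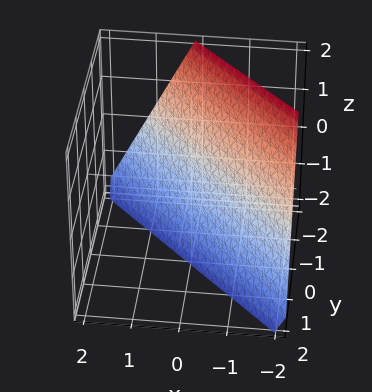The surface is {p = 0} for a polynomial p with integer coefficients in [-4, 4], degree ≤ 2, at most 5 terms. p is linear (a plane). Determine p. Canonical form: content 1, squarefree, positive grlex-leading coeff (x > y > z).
(a) Degree: every cross-section is a straight line — this is a plane, so deg p = 1.
(b) From the axis intercepts and sections: it crosses the y-axis at the gridline y = -1; it crosses the x-axis at the gridline x = -1; one z-axis crossing is at z = -2.
(c) Assembling these constraints gives the stated polynomial.

2*x + 2*y + z + 2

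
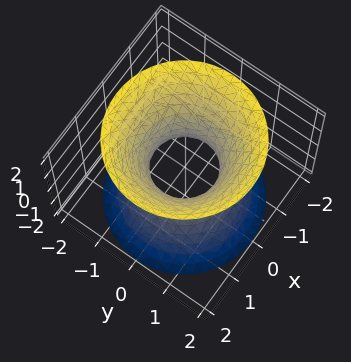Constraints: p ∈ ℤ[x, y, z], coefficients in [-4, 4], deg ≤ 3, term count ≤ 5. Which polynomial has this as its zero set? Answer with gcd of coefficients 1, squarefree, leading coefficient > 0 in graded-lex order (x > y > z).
3*x^2 + 3*y^2 - 2*z^2 - 2

(a) deg p = 2. An hourglass — one-sheet hyperboloid; a quadric.
(b) Symmetries: mirror symmetry z ↦ −z ⇒ only even powers of z; every cross-section ⟂ z is a circle, so x, y appear only via x² + y².
(c) From the axis intercepts and sections: it misses every integer gridline on the z-axis; a circular section at z = 1 has radius between 1 and 2.
(d) Putting this together gives p.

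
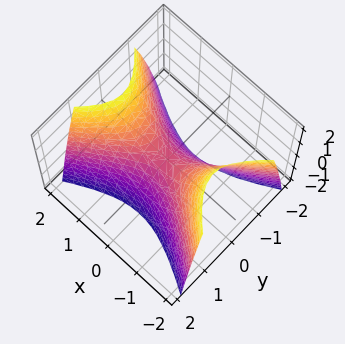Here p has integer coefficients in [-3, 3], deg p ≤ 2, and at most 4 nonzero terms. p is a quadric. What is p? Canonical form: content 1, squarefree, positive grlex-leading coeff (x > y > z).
x^2 - 2*y^2 - z

(a) deg p = 2. A saddle surface; a quadric.
(b) Symmetries: it's symmetric under y → −y, forcing even powers of y; it's symmetric under x → −x, forcing even powers of x.
(c) From the visible intercepts: it crosses the z-axis at the gridline z = 0; it crosses the y-axis at the gridline y = 0; it meets the x-axis at x = 0 (among the integer gridlines).
(d) Solving for integer coefficients yields p as stated.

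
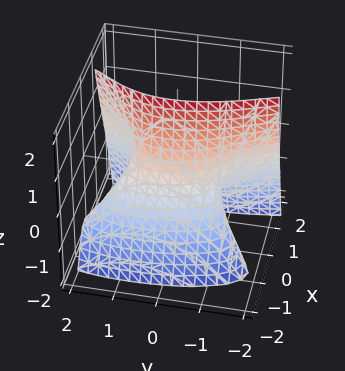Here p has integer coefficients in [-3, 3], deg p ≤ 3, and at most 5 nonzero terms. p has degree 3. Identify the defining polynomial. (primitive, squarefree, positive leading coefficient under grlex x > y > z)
1. deg p = 3. The shape is more complex than any degree-2 surface.
2. Against the integer gridlines: the surface avoids every integer z-axis point in the box; the y-axis gridline crossings are at y ∈ {-1, 1}.
3. Putting this together gives p.

3*x^3 - x*y + 3*x*z - y^2 + 1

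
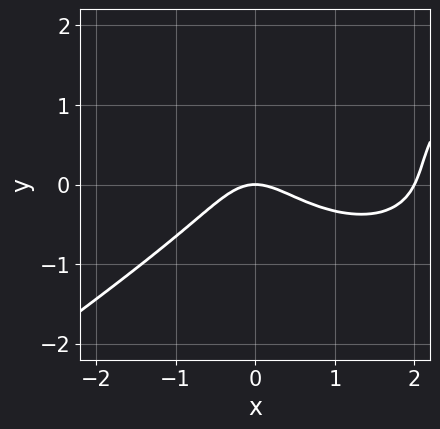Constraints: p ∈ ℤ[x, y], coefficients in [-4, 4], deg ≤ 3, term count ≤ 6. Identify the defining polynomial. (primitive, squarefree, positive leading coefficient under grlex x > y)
First, deg p = 3. No degree-2 curve has this shape.
Next, from the axis intercepts and sections: among the integer gridlines, it crosses the x-axis at x ∈ {0, 2}; it crosses the y-axis at the gridline y = 0.
Finally, the integer polynomial consistent with all of this is the stated p.

x^3 - 3*y^3 - 2*x^2 + 2*y^2 - 2*y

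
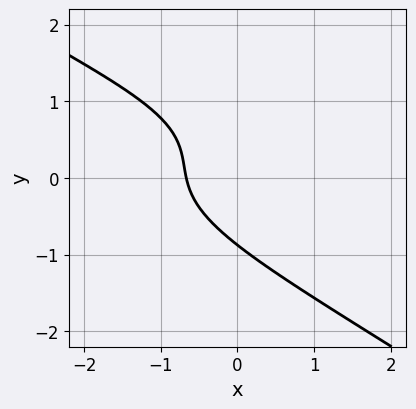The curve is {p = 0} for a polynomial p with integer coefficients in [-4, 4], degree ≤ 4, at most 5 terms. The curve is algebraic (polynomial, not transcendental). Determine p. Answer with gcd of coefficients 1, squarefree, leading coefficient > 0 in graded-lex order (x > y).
Degree: a generic line meets the curve in up to 3 points, so deg p = 3.
Matching integer coefficients to the picture gives p.

2*x*y^2 + 3*y^3 - x*y + 3*x + 2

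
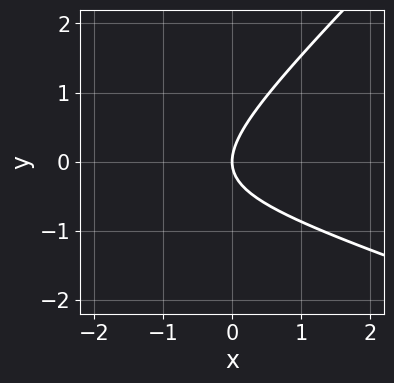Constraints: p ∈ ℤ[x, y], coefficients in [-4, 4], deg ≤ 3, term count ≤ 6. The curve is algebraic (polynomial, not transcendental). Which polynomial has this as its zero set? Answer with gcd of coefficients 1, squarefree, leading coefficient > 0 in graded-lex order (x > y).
x^2 + 2*x*y - 3*y^2 + 3*x

Degree: the shape is more complex than any degree-1 curve, so deg p = 2.
Against the integer gridlines: one x-axis crossing is at x = 0; it meets the y-axis at y = 0 (among the integer gridlines).
Putting this together gives p.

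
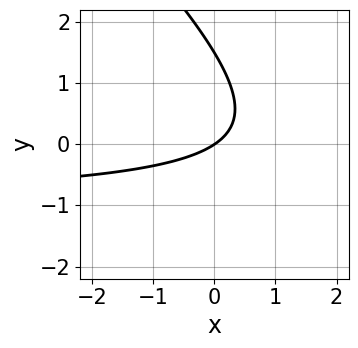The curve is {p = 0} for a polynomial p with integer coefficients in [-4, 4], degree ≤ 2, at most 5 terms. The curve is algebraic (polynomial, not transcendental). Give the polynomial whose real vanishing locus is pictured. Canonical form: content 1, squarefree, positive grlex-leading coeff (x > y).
1. deg p = 2. No degree-1 curve has this shape.
2. Observable constraints: it meets the x-axis at x = 0 (among the integer gridlines); it meets the y-axis at y = 0 (among the integer gridlines).
3. Solving for integer coefficients yields p as stated.

2*x*y + 2*y^2 + 2*x - 3*y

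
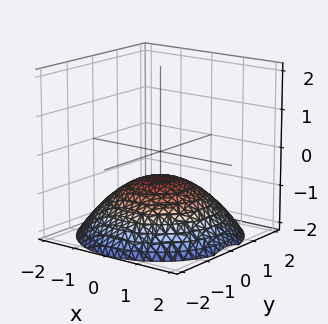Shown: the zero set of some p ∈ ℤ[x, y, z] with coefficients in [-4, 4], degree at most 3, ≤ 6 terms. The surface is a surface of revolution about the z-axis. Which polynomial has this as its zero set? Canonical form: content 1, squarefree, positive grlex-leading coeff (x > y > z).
x^2 + y^2 + 3*z + 2

First, the degree is 2 — the shape is more complex than any degree-1 surface.
Then, symmetries: rotational symmetry about the z-axis ⇒ p depends on x, y only through x² + y².
Then, observable constraints: a circular section at z = -1 has radius exactly 1; the surface avoids every integer x-axis point in the box; no y-intercept at any integer in the box.
Finally, putting this together gives p.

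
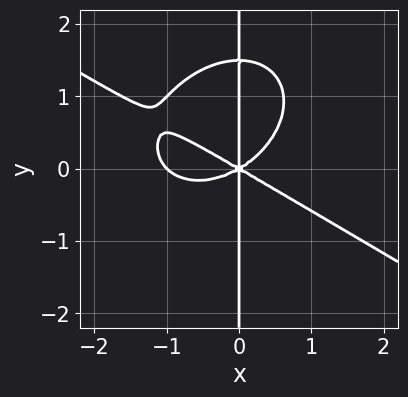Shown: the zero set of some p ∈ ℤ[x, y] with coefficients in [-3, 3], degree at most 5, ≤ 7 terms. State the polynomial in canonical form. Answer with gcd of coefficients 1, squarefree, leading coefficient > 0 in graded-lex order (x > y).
(a) deg p = 4.
(b) Reading off the gridlines: the visible y-axis segment lies entirely on the curve; the x-axis gridline crossings are at x ∈ {-1, 0}.
(c) The integer polynomial consistent with all of this is the stated p.

x^4 + x^3*y + 2*x*y^3 + x^3 - 3*x*y^2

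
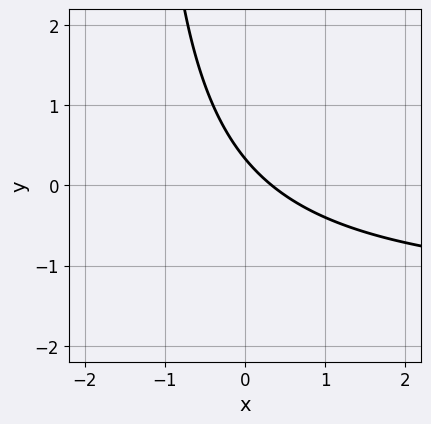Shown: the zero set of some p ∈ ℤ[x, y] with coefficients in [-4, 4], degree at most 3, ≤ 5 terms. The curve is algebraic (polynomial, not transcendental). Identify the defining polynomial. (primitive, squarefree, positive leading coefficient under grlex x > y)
2*x*y + 3*x + 3*y - 1

1. The degree is 2 — a generic line meets the curve in up to 2 points.
2. The integer polynomial consistent with all of this is the stated p.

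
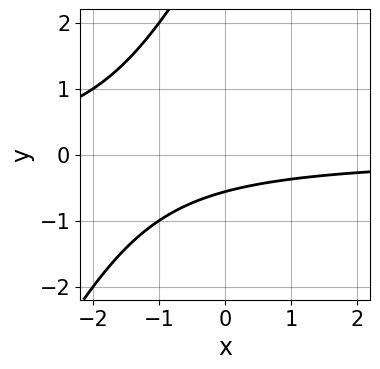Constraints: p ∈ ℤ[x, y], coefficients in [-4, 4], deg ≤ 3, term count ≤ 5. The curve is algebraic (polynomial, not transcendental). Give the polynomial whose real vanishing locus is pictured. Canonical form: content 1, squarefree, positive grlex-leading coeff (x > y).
2*x*y - y^2 + 3*y + 2

(a) Degree: no degree-1 curve has this shape, so deg p = 2.
(b) Checking where it meets the axes: no x-intercept at any integer in the box.
(c) Fitting integer coefficients to these (and the overall shape) gives p.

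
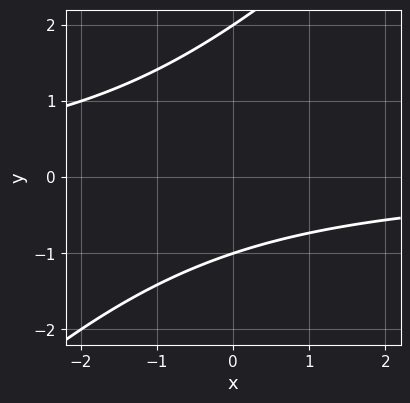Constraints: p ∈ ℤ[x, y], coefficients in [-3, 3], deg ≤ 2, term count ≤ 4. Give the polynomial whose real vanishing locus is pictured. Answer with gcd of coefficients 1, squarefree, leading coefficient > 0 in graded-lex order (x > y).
x*y - y^2 + y + 2

(a) The degree is 2 — no degree-1 curve has this shape.
(b) Reading off the gridlines: the y-axis gridline crossings are at y ∈ {-1, 2}; the curve avoids every integer x-axis point in the box.
(c) Matching integer coefficients to the picture gives p.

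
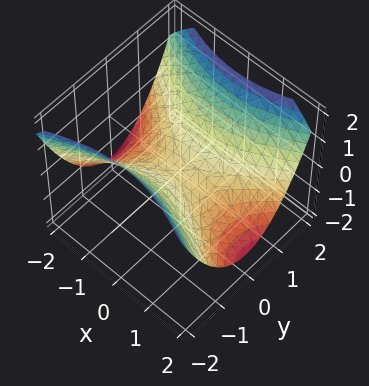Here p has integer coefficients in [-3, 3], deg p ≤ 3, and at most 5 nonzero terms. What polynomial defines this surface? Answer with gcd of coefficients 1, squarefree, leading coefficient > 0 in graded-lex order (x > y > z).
x^2 - 2*y^2 + 3*z

First, the degree is 2 — a hyperbolic paraboloid; a quadric.
Then, symmetries: mirror symmetry x ↦ −x ⇒ only even powers of x; the y ↦ −y reflection is a symmetry, so y appears only in even powers.
Then, from the axis intercepts and sections: it meets the z-axis at z = 0 (among the integer gridlines); it crosses the x-axis at the gridline x = 0; it meets the y-axis at y = 0 (among the integer gridlines).
Finally, fitting integer coefficients to these (and the overall shape) gives p.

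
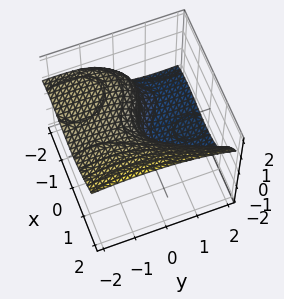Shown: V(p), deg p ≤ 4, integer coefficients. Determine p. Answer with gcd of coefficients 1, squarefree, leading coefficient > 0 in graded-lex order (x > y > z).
Degree: a generic line meets the surface in up to 3 points, so deg p = 3.
Observable constraints: the x-axis gridline crossings are at x ∈ {-2, 0}; it meets the y-axis at y = 0 (among the integer gridlines).
Matching integer coefficients to the picture gives p.

x^3 - y^2*z - 3*z^3 + 2*x^2 - 3*y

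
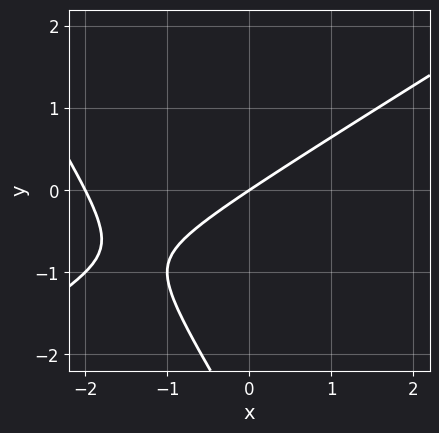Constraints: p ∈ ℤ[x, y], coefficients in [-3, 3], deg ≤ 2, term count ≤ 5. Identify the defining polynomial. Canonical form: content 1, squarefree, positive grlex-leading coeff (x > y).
x^2 - x*y - y^2 + 2*x - 3*y

First, degree: no degree-1 curve has this shape, so deg p = 2.
Then, observable constraints: it meets the y-axis at y = 0 (among the integer gridlines); among the integer gridlines, it crosses the x-axis at x ∈ {-2, 0}.
Finally, assembling these constraints gives the stated polynomial.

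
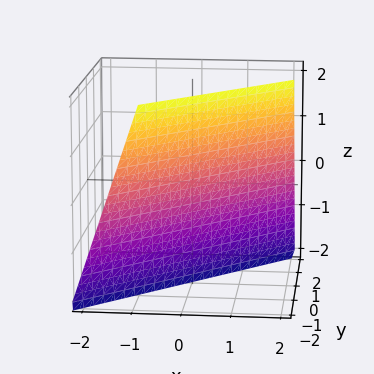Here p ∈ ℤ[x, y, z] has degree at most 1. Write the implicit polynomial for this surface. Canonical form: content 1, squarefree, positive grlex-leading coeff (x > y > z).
First, the degree is 1 — the surface is flat (a plane).
Then, from the visible intercepts: it meets the z-axis at z = -2 (among the integer gridlines).
Finally, assembling these constraints gives the stated polynomial.

3*x - 3*y - z - 2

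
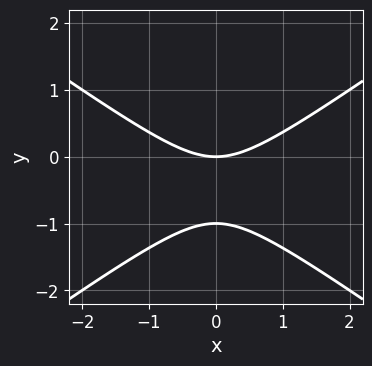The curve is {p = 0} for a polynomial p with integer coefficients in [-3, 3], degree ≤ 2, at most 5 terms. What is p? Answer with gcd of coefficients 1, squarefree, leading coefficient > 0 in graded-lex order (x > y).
1. Degree: the shape is more complex than any degree-1 curve, so deg p = 2.
2. Symmetries: it's symmetric under x → −x, forcing even powers of x.
3. Reading off the gridlines: among the integer gridlines, it crosses the y-axis at y ∈ {-1, 0}; it crosses the x-axis at the gridline x = 0.
4. These observations pin down the coefficients.

x^2 - 2*y^2 - 2*y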